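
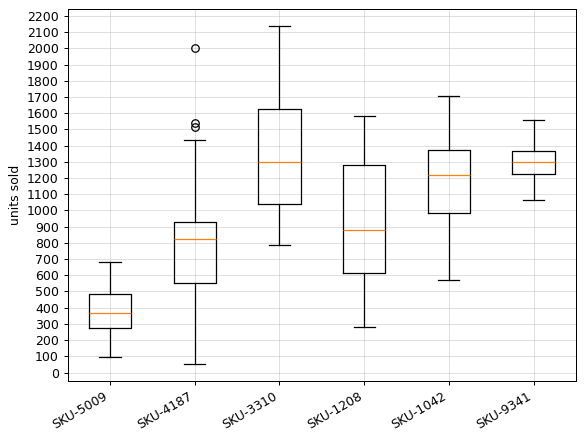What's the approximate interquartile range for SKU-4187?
≈ 300

Q3 ≈ 900, Q1 ≈ 600; IQR ≈ 300.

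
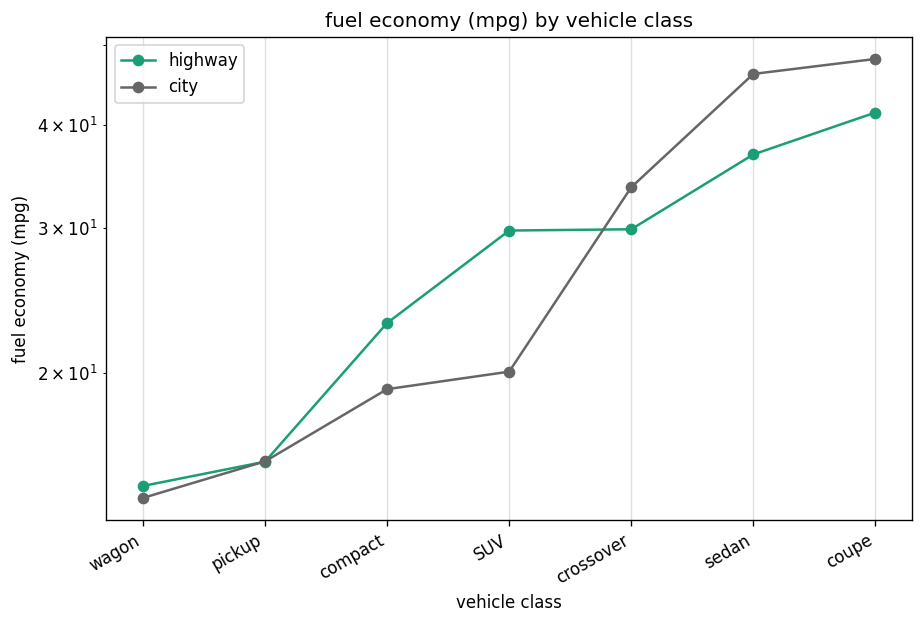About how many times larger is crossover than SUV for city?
crossover ≈ 35, SUV ≈ 20; 35/20 ≈ 1.75.

≈ 1.75×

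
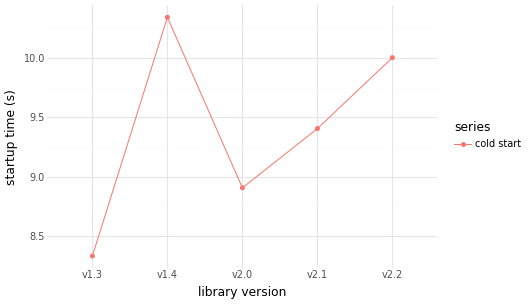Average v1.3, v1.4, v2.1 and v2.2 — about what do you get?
≈ 9.55

(8.4 + 10.4 + 9.4 + 10.0) / 4 ≈ 9.55.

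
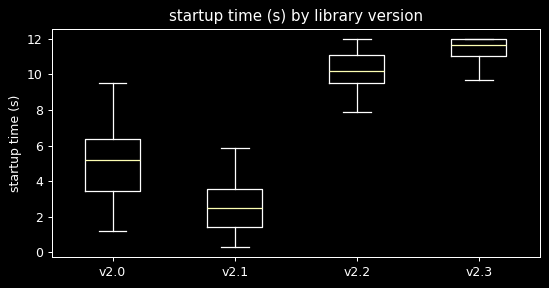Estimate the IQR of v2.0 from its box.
Q3 ≈ 6, Q1 ≈ 3; IQR ≈ 3.

≈ 3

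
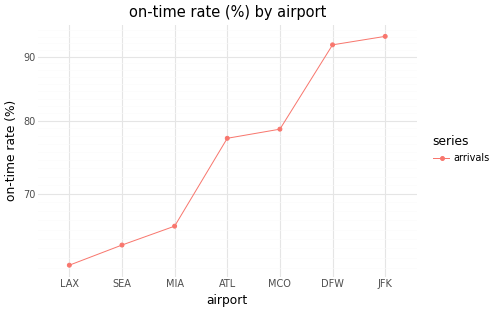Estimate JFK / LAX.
JFK ≈ 95, LAX ≈ 60; 95/60 ≈ 1.58.

≈ 1.58×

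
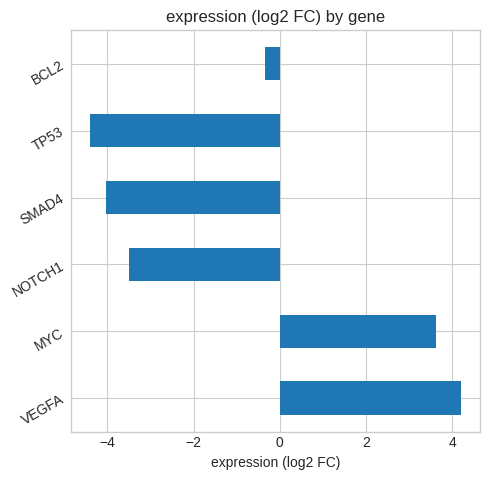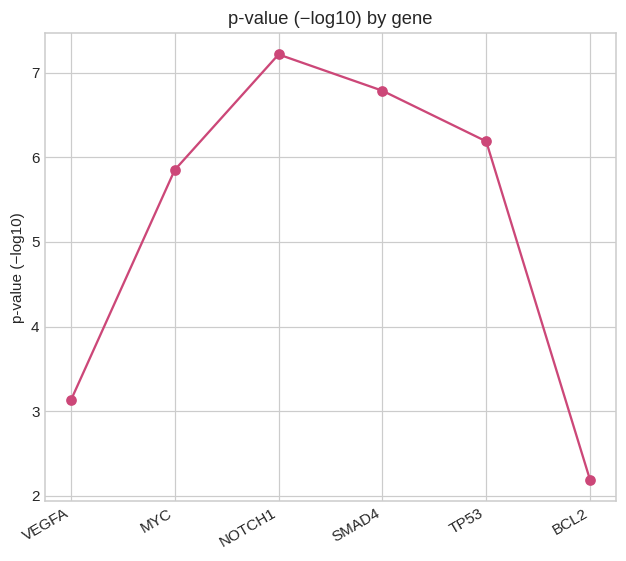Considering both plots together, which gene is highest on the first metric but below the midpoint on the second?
VEGFA

Chart 2 median p-value (−log10) ≈ 6; below-median genes: VEGFA, MYC, BCL2. Among those, VEGFA has the highest expression (log2 FC) (≈ 4).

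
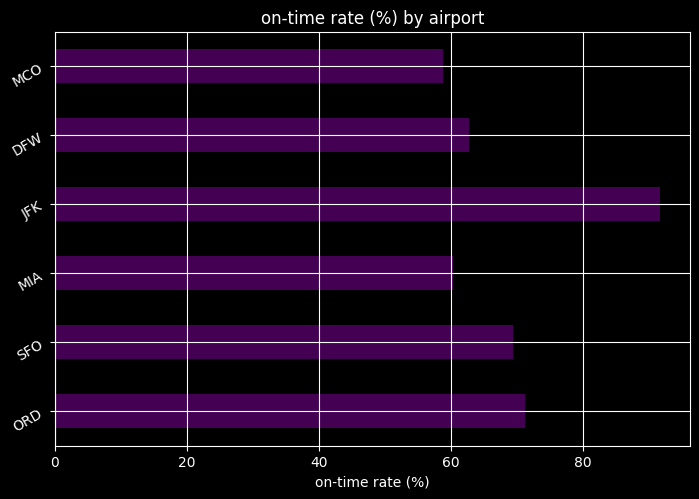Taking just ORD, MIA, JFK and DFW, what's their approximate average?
(70 + 60 + 90 + 60) / 4 ≈ 70.

≈ 70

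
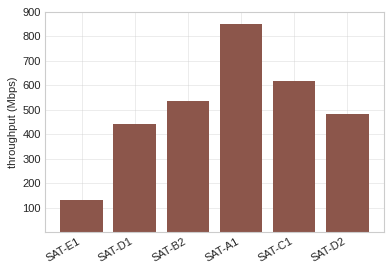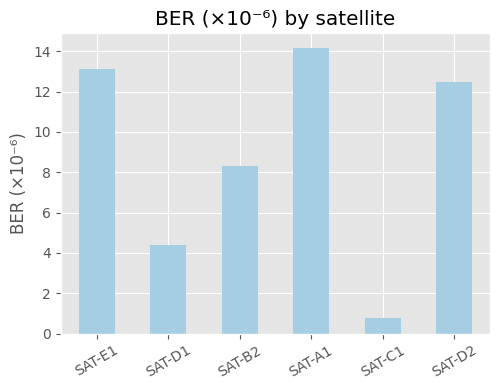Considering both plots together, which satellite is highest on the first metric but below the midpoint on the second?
Chart 2 median BER (×10⁻⁶) ≈ 10; below-median satellites: SAT-D1, SAT-B2, SAT-C1. Among those, SAT-C1 has the highest throughput (Mbps) (≈ 600).

SAT-C1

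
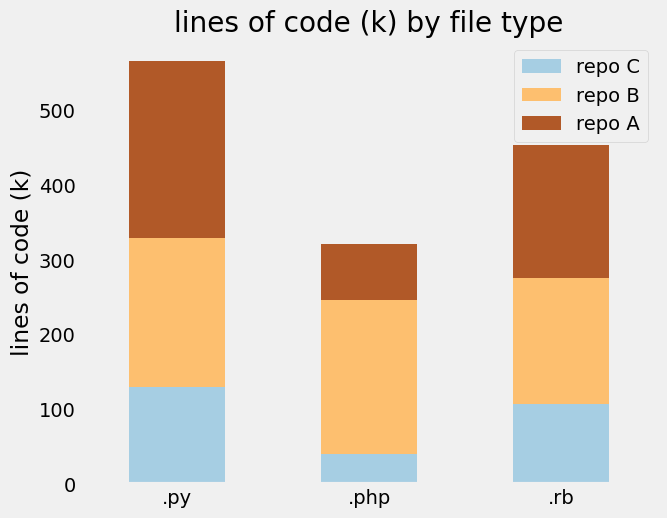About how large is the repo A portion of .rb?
≈ 150

repo A top ≈ 450, bottom ≈ 300; segment ≈ 150.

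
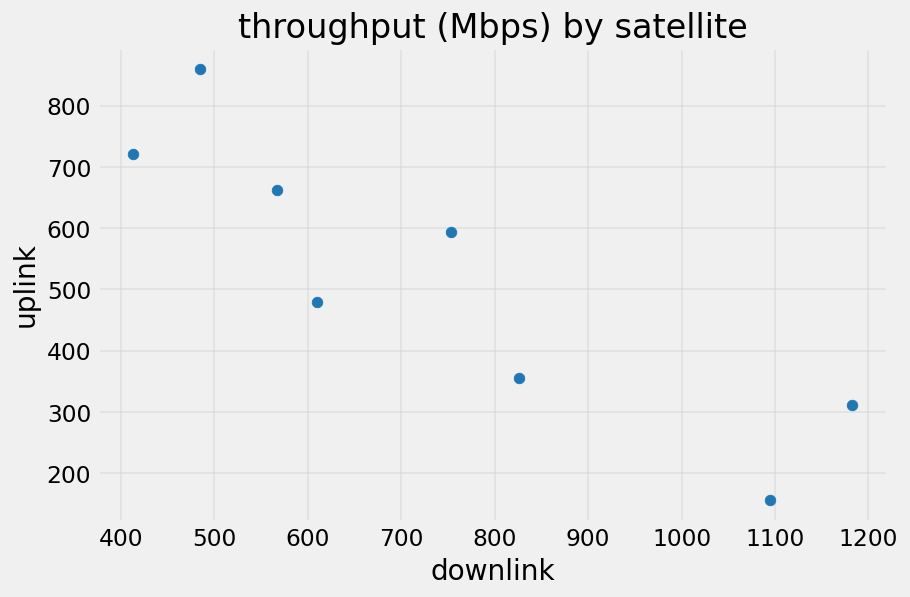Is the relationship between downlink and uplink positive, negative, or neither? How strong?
negative, strong

Points are negatively correlated; strong (|r| ≈ 0.9).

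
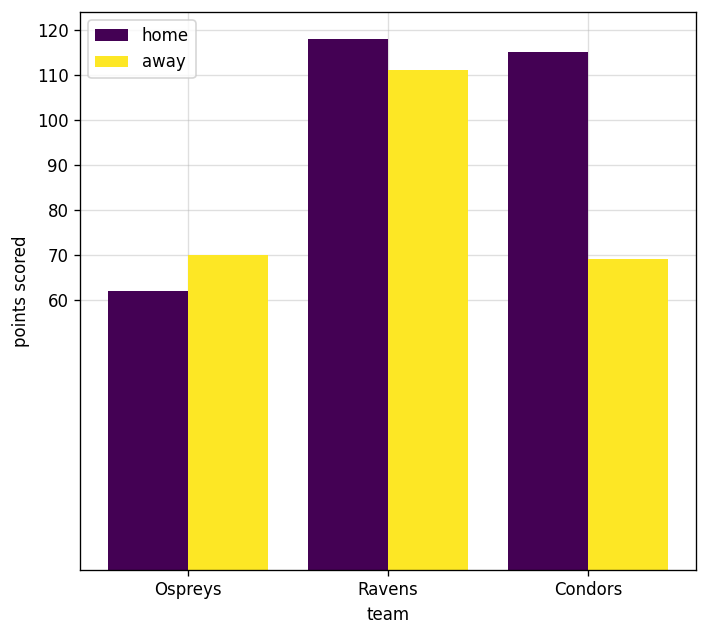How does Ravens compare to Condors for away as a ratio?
≈ 1.57×

Ravens ≈ 110, Condors ≈ 70; 110/70 ≈ 1.57.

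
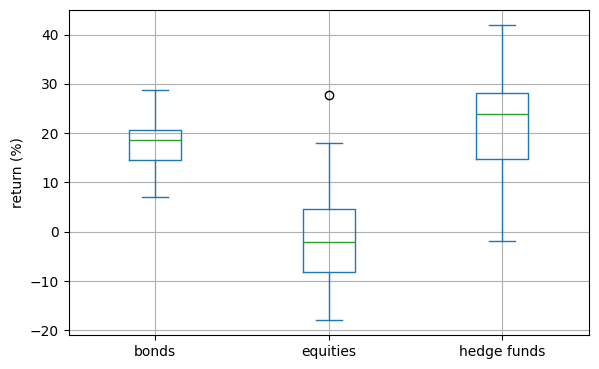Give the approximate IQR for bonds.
≈ 5

Q3 ≈ 20, Q1 ≈ 15; IQR ≈ 5.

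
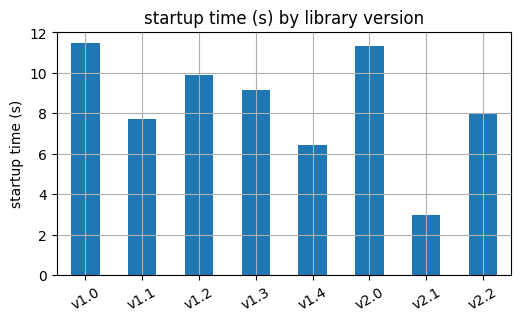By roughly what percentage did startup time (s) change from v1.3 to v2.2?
≈ -11.1%

v1.3 ≈ 9, v2.2 ≈ 8; (8 − 9) / 9 ≈ -11.1%.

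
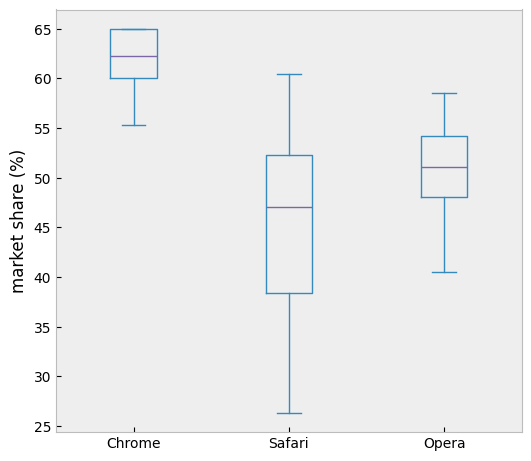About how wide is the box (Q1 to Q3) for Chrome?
Q3 ≈ 64, Q1 ≈ 60; IQR ≈ 4.

≈ 4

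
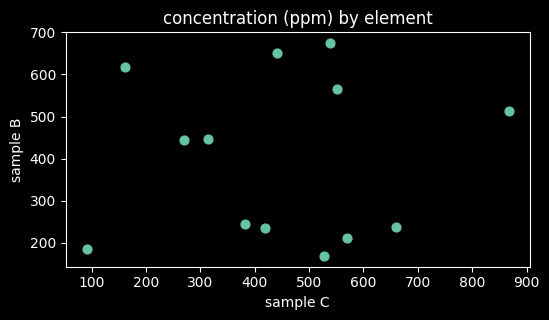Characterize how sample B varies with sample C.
no clear correlation

Points are roughly uncorrelated; weak (|r| ≈ 0.1).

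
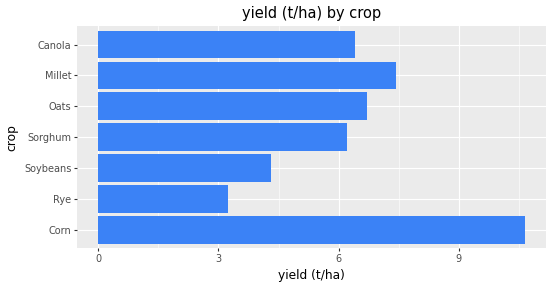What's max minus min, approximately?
≈ 8

Max Corn ≈ 11, min Rye ≈ 3; range ≈ 8.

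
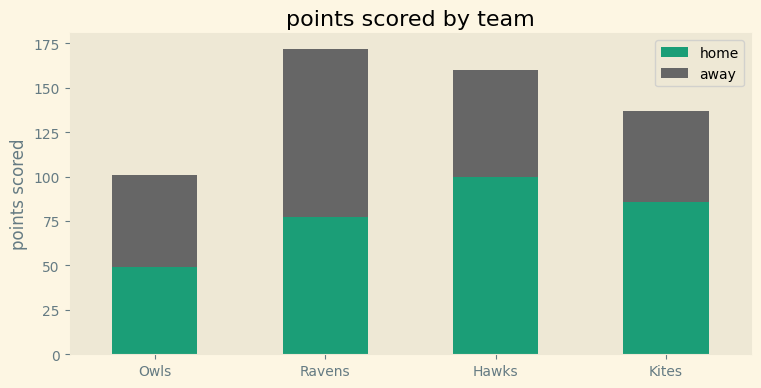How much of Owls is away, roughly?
≈ 60

away top ≈ 100, bottom ≈ 40; segment ≈ 60.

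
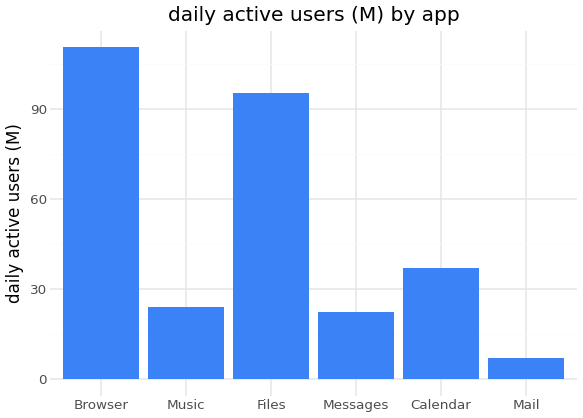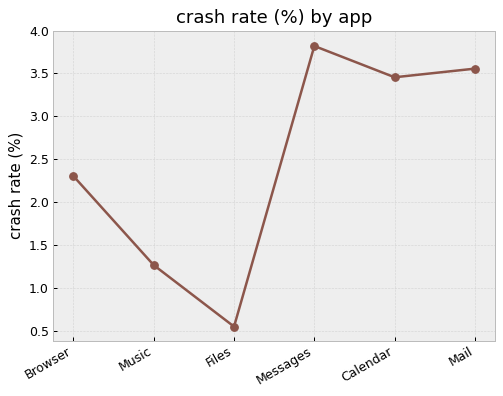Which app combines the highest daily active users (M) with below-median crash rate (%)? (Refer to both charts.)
Chart 2 median crash rate (%) ≈ 3; below-median apps: Browser, Music, Files. Among those, Browser has the highest daily active users (M) (≈ 120).

Browser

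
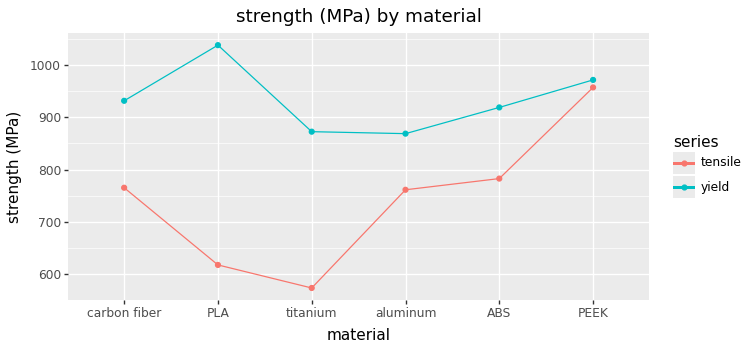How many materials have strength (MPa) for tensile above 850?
1

Above 850: PEEK.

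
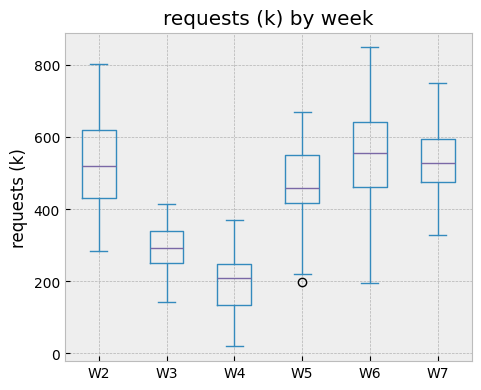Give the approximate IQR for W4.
≈ 100

Q3 ≈ 250, Q1 ≈ 150; IQR ≈ 100.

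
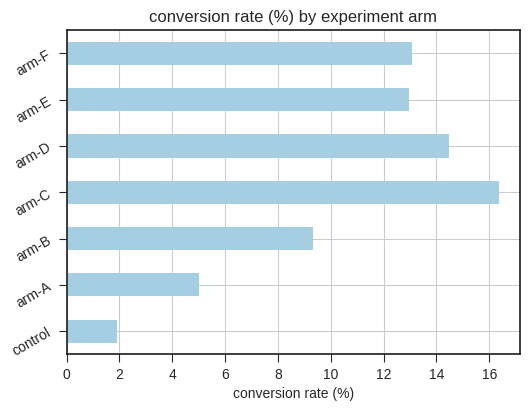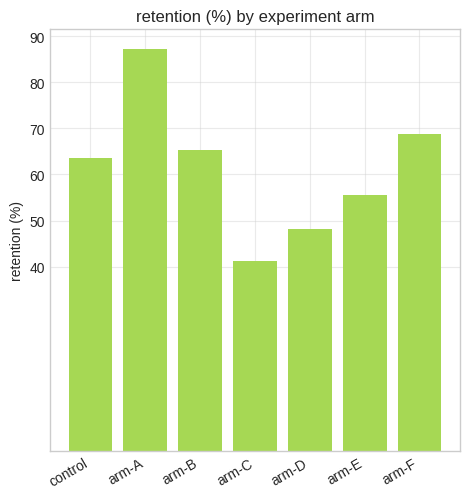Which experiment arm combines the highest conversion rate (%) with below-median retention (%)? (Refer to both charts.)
Chart 2 median retention (%) ≈ 60; below-median experiment arms: arm-C, arm-D, arm-E. Among those, arm-C has the highest conversion rate (%) (≈ 16).

arm-C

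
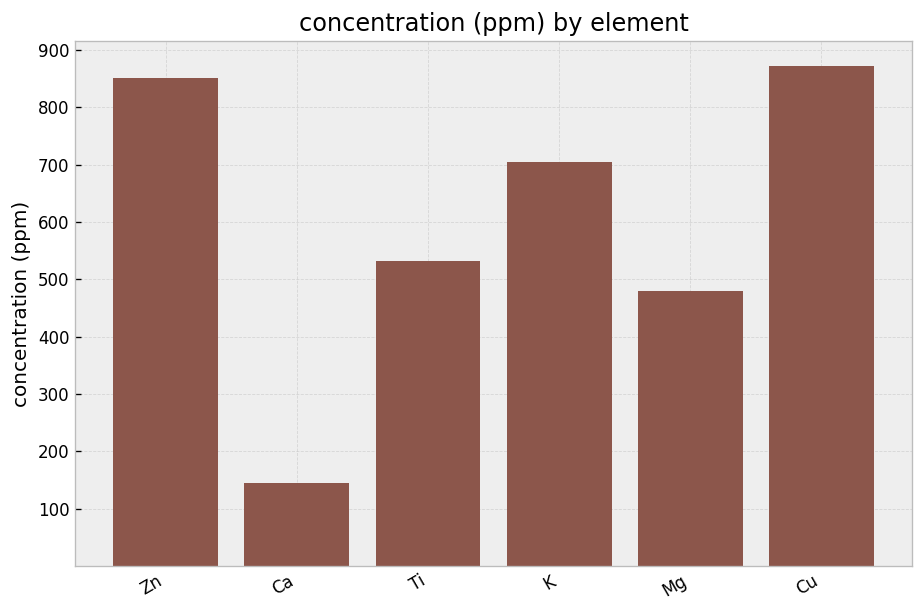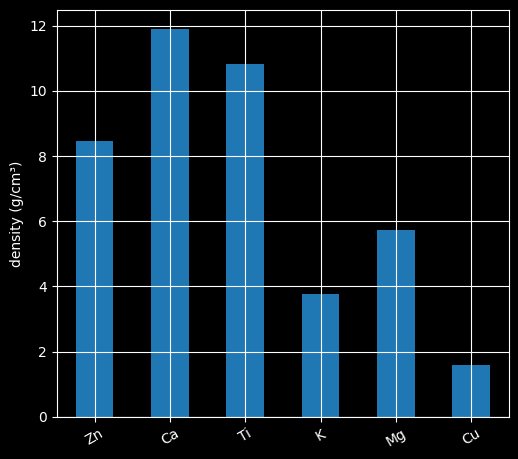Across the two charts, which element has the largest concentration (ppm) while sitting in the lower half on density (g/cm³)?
Chart 2 median density (g/cm³) ≈ 8; below-median elements: K, Mg, Cu. Among those, Cu has the highest concentration (ppm) (≈ 900).

Cu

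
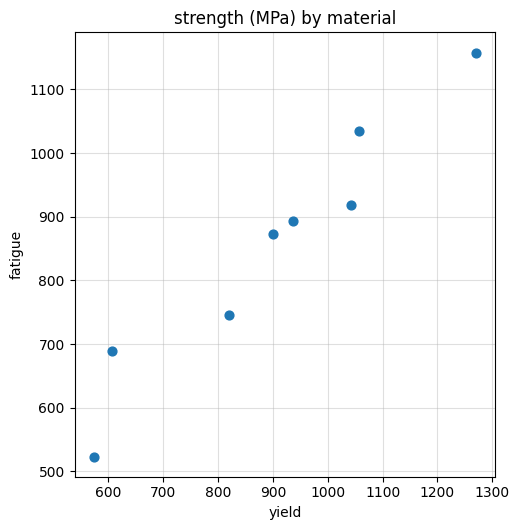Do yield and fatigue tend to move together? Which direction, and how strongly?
Points are positively correlated; strong (|r| ≈ 1.0).

positive, strong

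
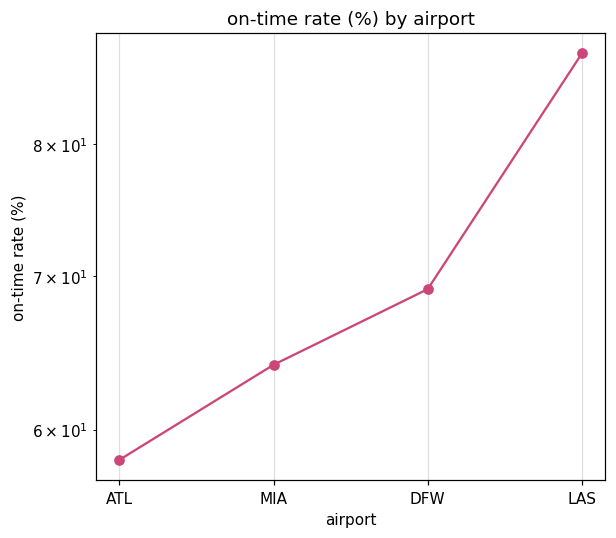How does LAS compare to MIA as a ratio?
≈ 1.38×

LAS ≈ 90, MIA ≈ 65; 90/65 ≈ 1.38.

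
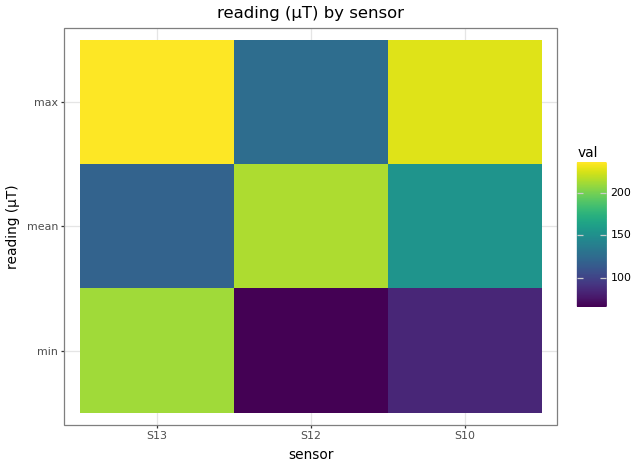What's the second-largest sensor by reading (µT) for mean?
S10

Top 3 for mean: S12 ≈ 220, S10 ≈ 160, S13 ≈ 120.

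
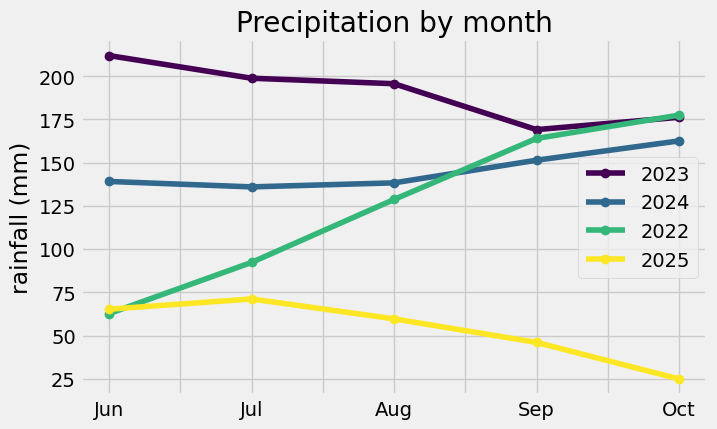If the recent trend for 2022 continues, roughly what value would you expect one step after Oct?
Last three: 120, 160, 180 → slope ≈ 30/step → next ≈ 210.

≈ 210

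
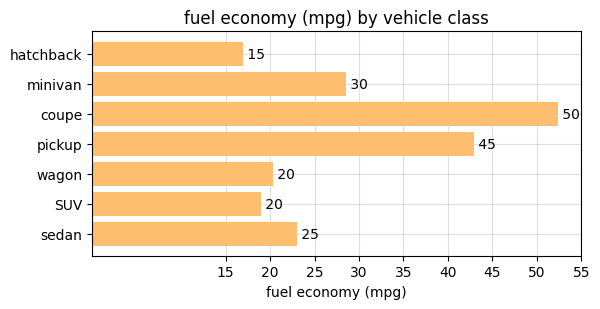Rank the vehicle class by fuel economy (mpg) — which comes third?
minivan

Top 4: coupe ≈ 50, pickup ≈ 45, minivan ≈ 30, sedan ≈ 25.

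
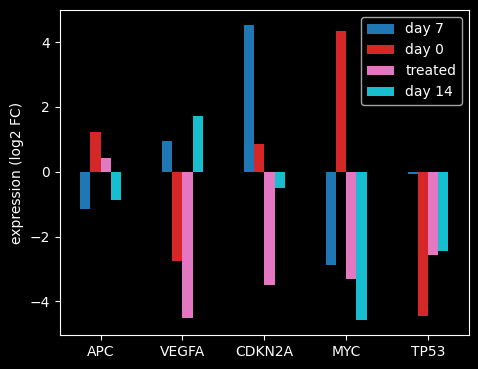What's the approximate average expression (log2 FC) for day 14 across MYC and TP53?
(-5 + -2) / 2 ≈ -4.

≈ -4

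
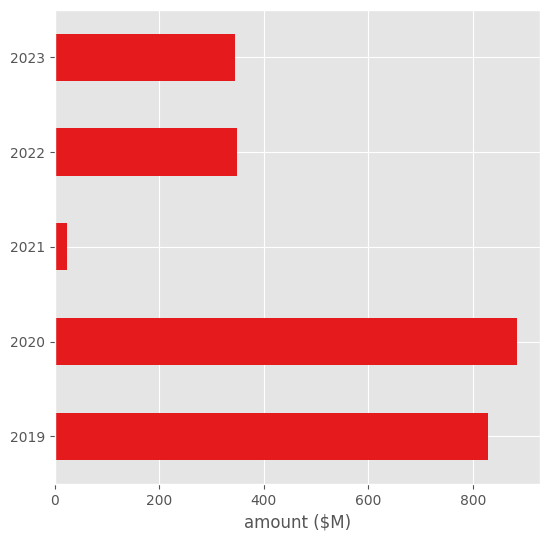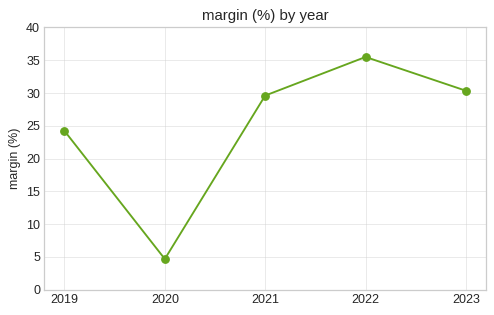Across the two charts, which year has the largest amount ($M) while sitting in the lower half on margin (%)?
2020

Chart 2 median margin (%) ≈ 30; below-median years: 2019, 2020. Among those, 2020 has the highest amount ($M) (≈ 900).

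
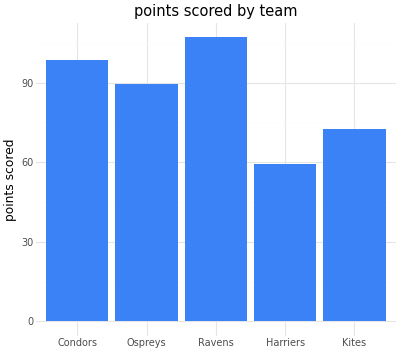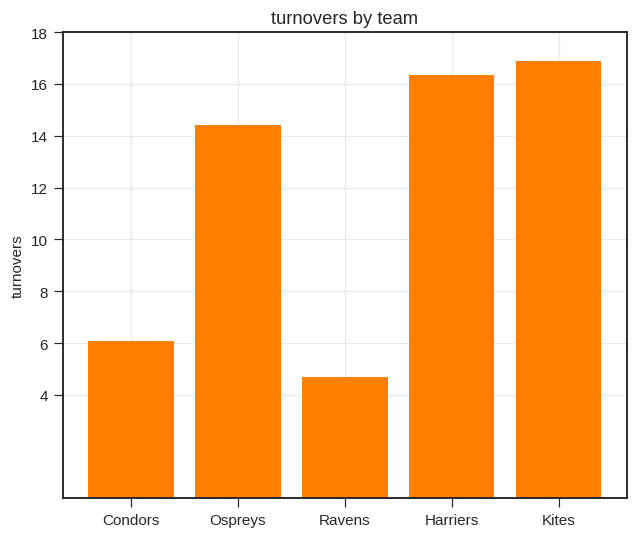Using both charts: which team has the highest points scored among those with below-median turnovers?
Ravens

Chart 2 median turnovers ≈ 14; below-median teams: Condors, Ravens. Among those, Ravens has the highest points scored (≈ 110).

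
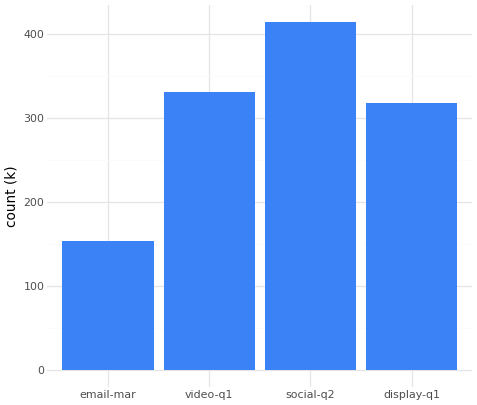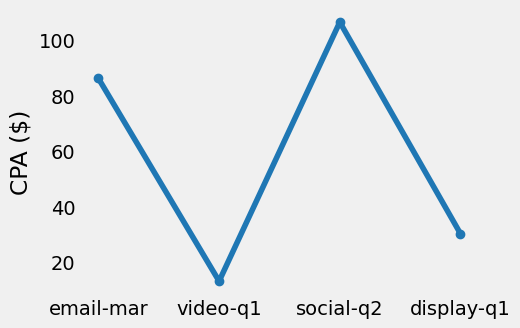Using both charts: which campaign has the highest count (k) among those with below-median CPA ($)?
video-q1

Chart 2 median CPA ($) ≈ 60; below-median campaigns: video-q1, display-q1. Among those, video-q1 has the highest count (k) (≈ 350).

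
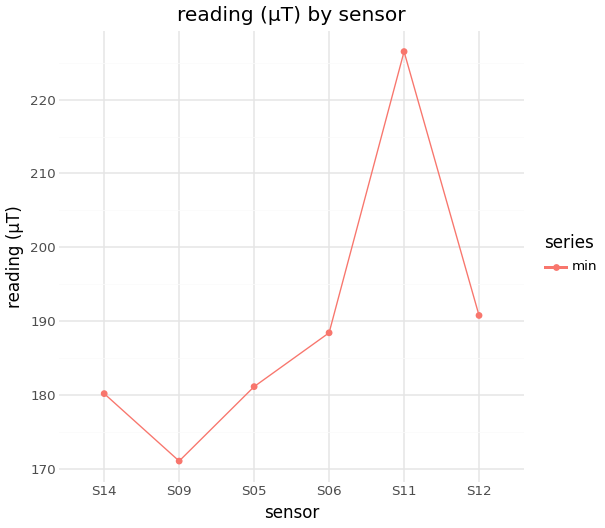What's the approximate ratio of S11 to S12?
≈ 1.18×

S11 ≈ 225, S12 ≈ 190; 225/190 ≈ 1.18.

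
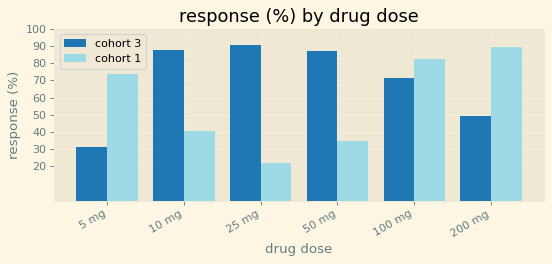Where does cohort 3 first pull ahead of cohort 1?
10 mg

5 mg: cohort 3 ≈ 30 vs cohort 1 ≈ 70 (not yet); 10 mg: cohort 3 ≈ 90 vs cohort 1 ≈ 40 (first crossover).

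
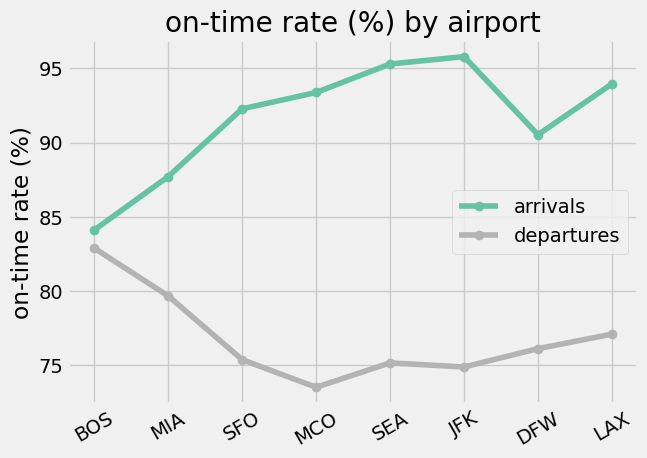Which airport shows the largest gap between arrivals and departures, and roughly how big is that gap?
JFK, ≈ 22 %

JFK: arrivals ≈ 96, departures ≈ 74 → gap ≈ 22. Next-largest (SEA) is only ≈ 20.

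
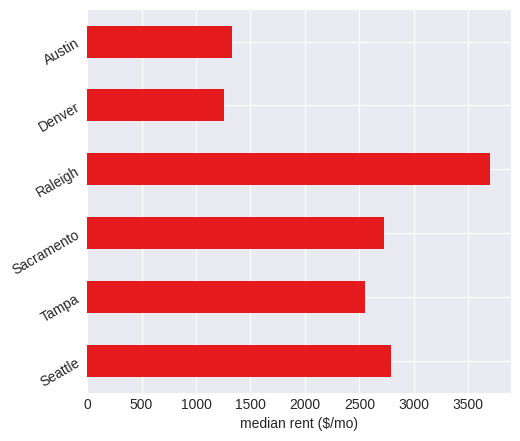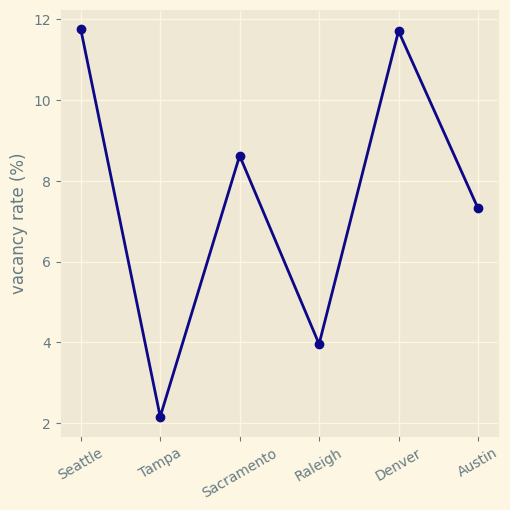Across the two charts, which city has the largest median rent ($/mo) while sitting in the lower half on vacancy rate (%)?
Raleigh

Chart 2 median vacancy rate (%) ≈ 8; below-median cities: Tampa, Raleigh, Austin. Among those, Raleigh has the highest median rent ($/mo) (≈ 3500).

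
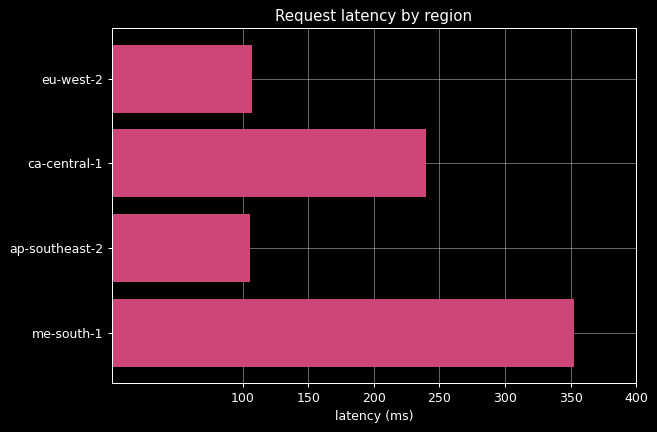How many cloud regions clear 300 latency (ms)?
1

Above 300: me-south-1.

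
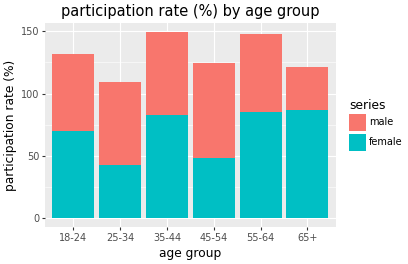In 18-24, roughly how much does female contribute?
female top ≈ 60, bottom ≈ 0; segment ≈ 60.

≈ 60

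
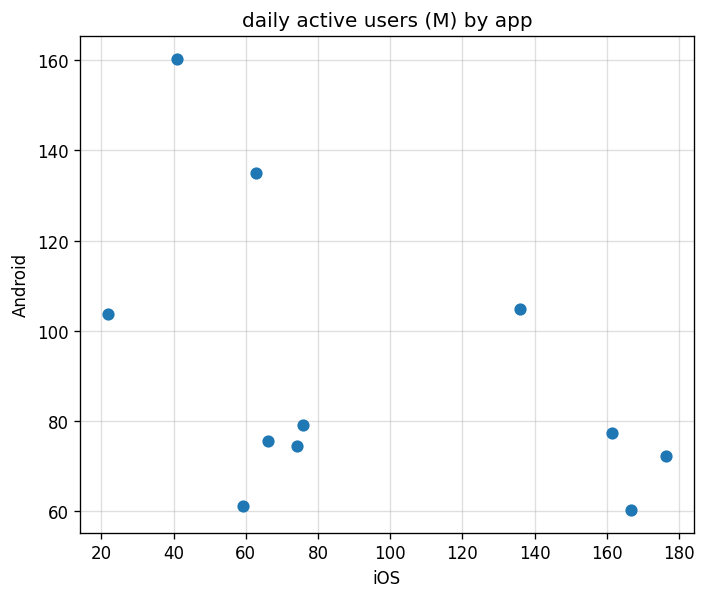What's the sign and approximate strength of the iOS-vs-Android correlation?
Points are negatively correlated; moderate (|r| ≈ 0.5).

negative, moderate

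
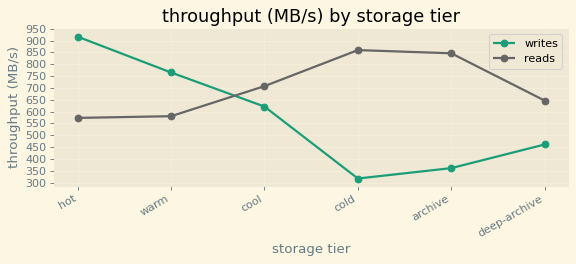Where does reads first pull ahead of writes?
warm: reads ≈ 600 vs writes ≈ 750 (not yet); cool: reads ≈ 700 vs writes ≈ 600 (first crossover).

cool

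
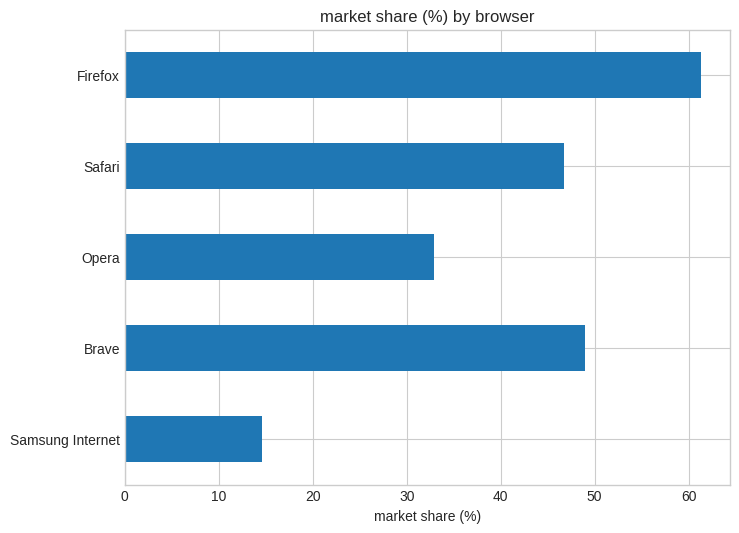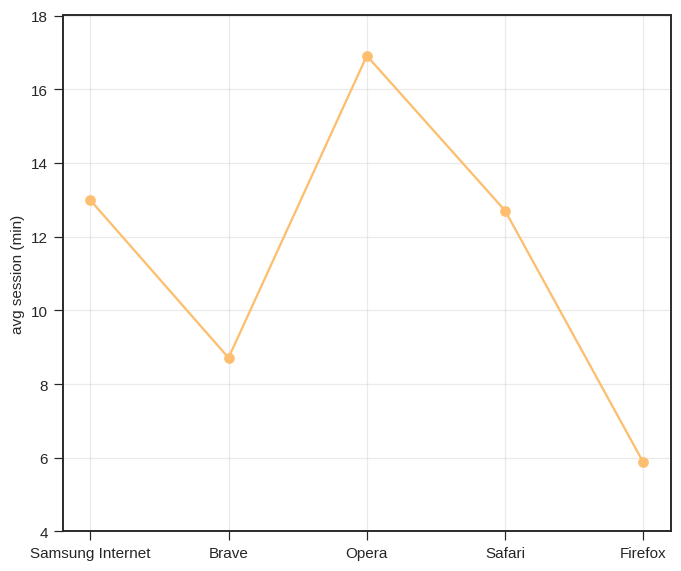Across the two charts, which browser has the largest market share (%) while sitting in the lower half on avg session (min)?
Firefox

Chart 2 median avg session (min) ≈ 12; below-median browsers: Brave, Firefox. Among those, Firefox has the highest market share (%) (≈ 60).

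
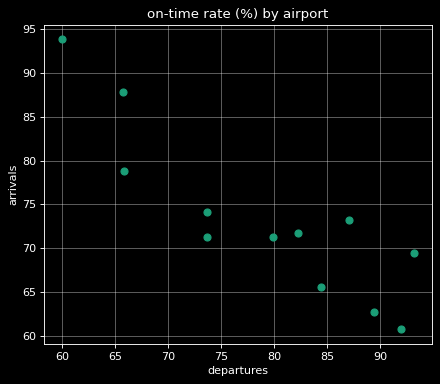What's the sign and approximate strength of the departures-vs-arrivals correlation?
Points are negatively correlated; strong (|r| ≈ 0.9).

negative, strong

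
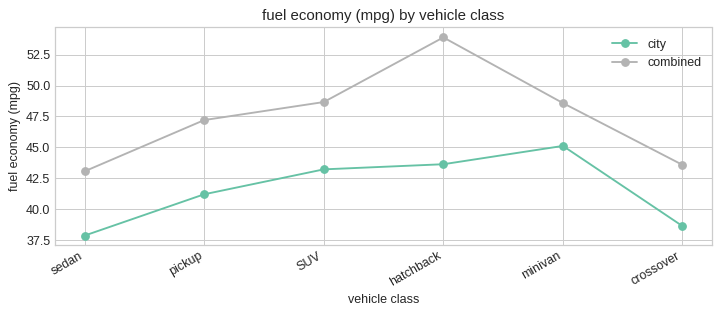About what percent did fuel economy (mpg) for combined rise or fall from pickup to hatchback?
pickup ≈ 48, hatchback ≈ 54; (54 − 48) / 48 ≈ +12.5%.

≈ +12.5%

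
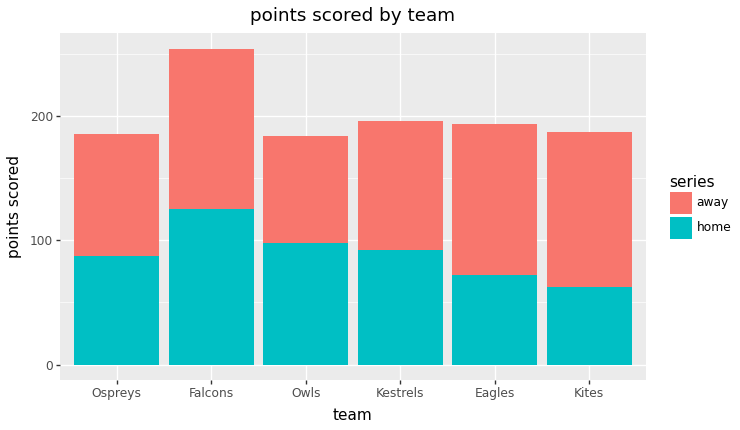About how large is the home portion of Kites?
≈ 50

home top ≈ 50, bottom ≈ 0; segment ≈ 50.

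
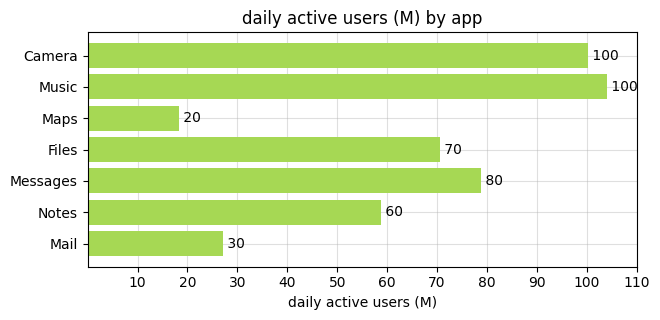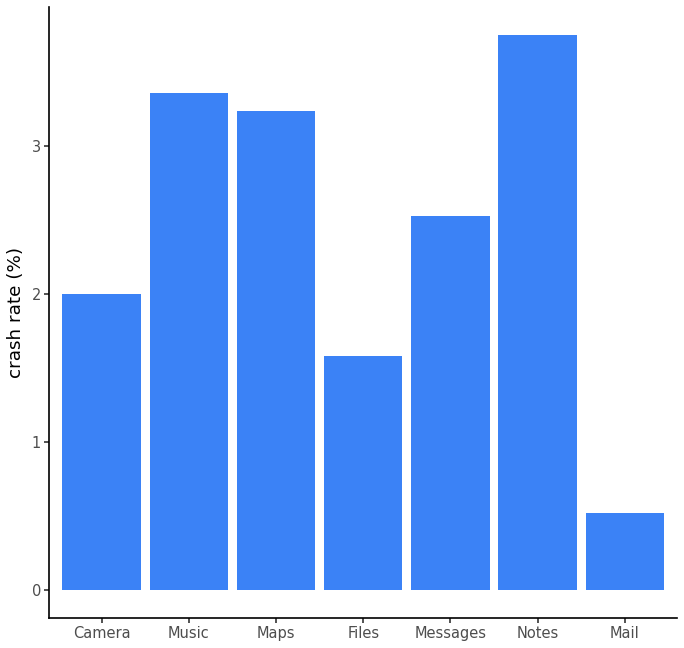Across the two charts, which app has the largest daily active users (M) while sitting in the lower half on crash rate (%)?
Chart 2 median crash rate (%) ≈ 2.5; below-median apps: Camera, Files, Mail. Among those, Camera has the highest daily active users (M) (≈ 100).

Camera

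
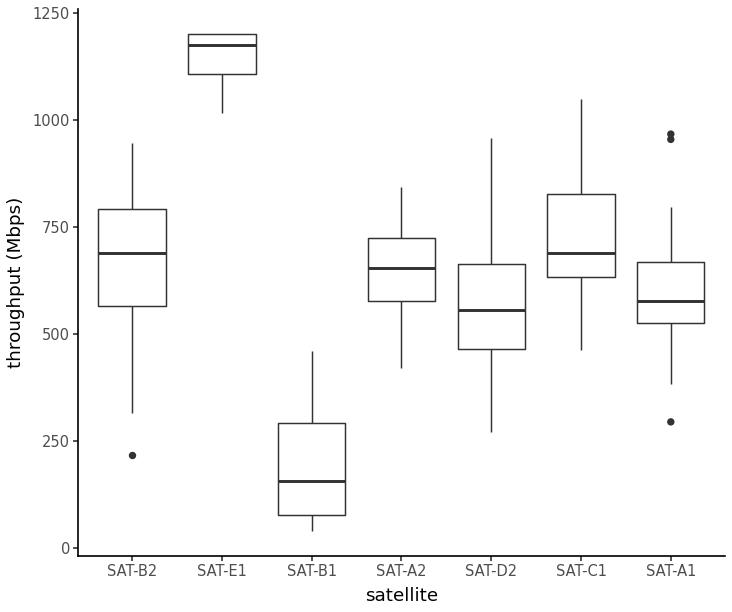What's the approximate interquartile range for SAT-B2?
Q3 ≈ 800, Q1 ≈ 600; IQR ≈ 200.

≈ 200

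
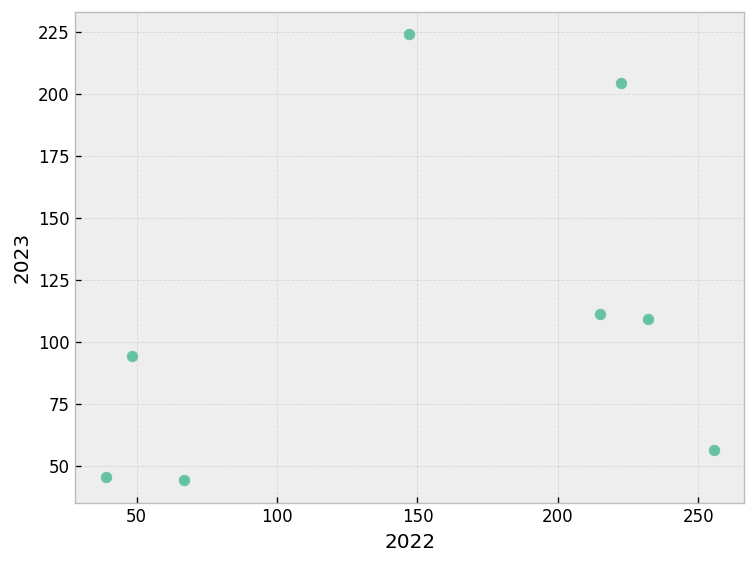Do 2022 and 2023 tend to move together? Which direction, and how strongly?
Points are positively correlated; weak (|r| ≈ 0.3).

positive, weak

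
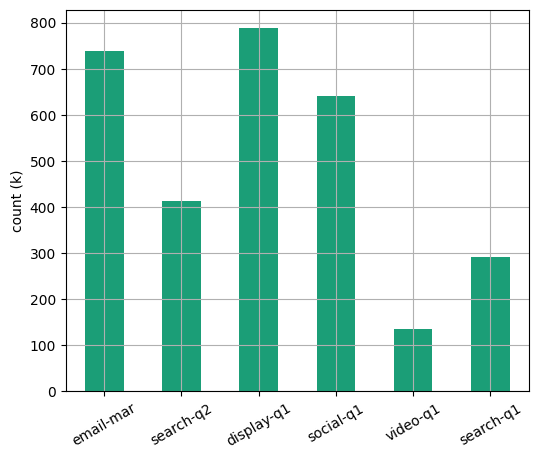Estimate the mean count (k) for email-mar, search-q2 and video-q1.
≈ 400

(700 + 400 + 100) / 3 ≈ 400.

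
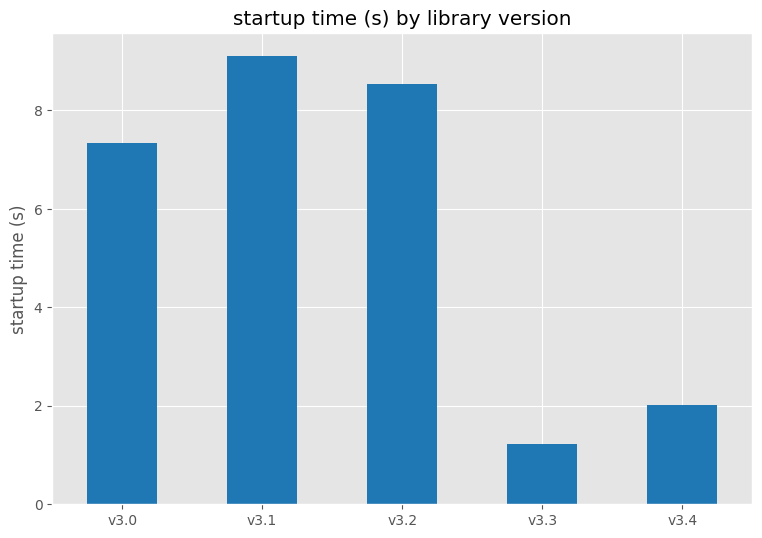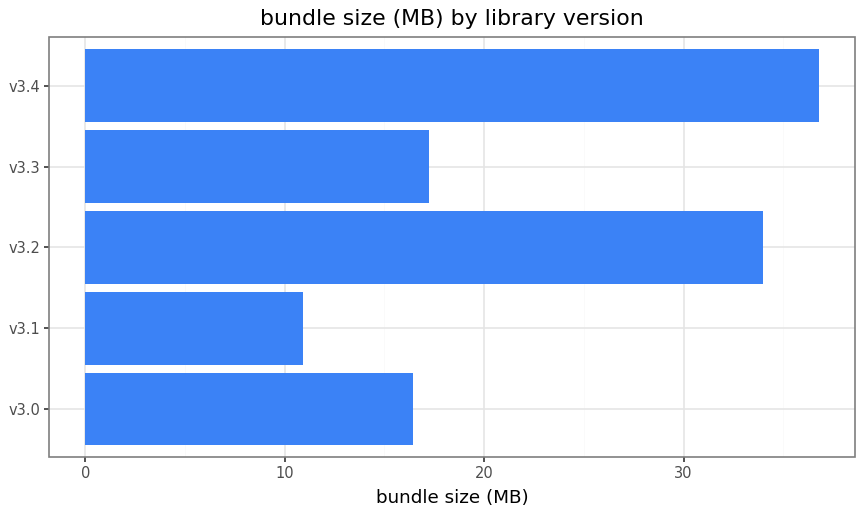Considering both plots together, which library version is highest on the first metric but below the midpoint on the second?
v3.1

Chart 2 median bundle size (MB) ≈ 15; below-median library versions: v3.0, v3.1. Among those, v3.1 has the highest startup time (s) (≈ 9).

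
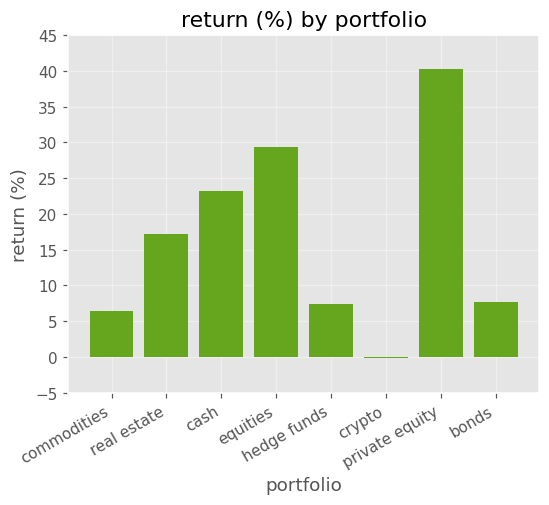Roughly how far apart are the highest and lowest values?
≈ 40

Max private equity ≈ 40, min crypto ≈ 0; range ≈ 40.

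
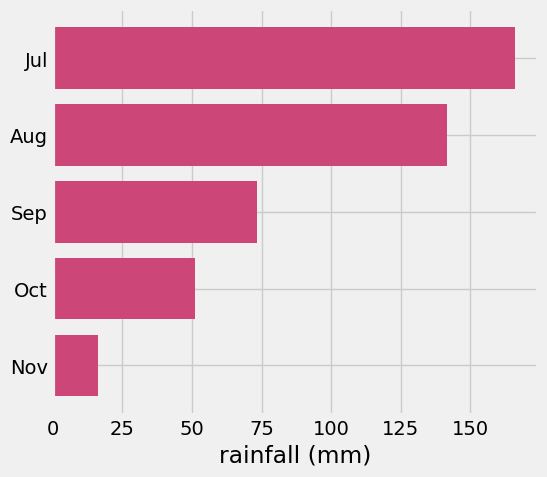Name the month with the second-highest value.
Top 3: Jul ≈ 160, Aug ≈ 140, Sep ≈ 80.

Aug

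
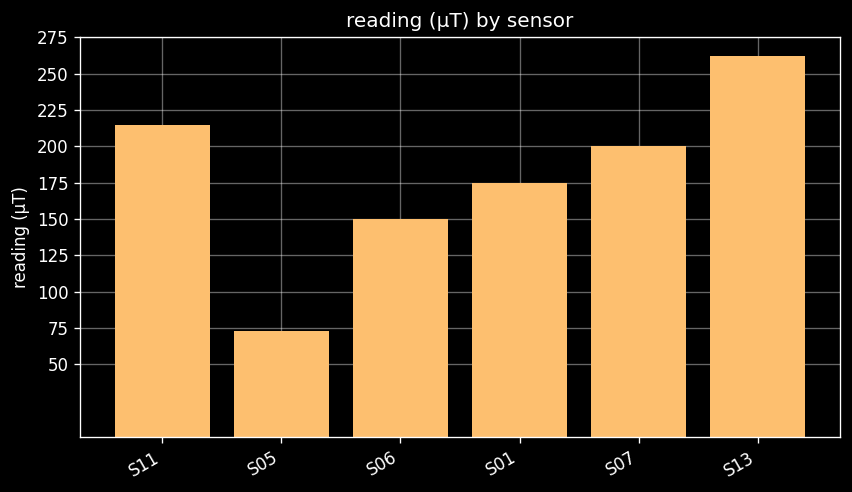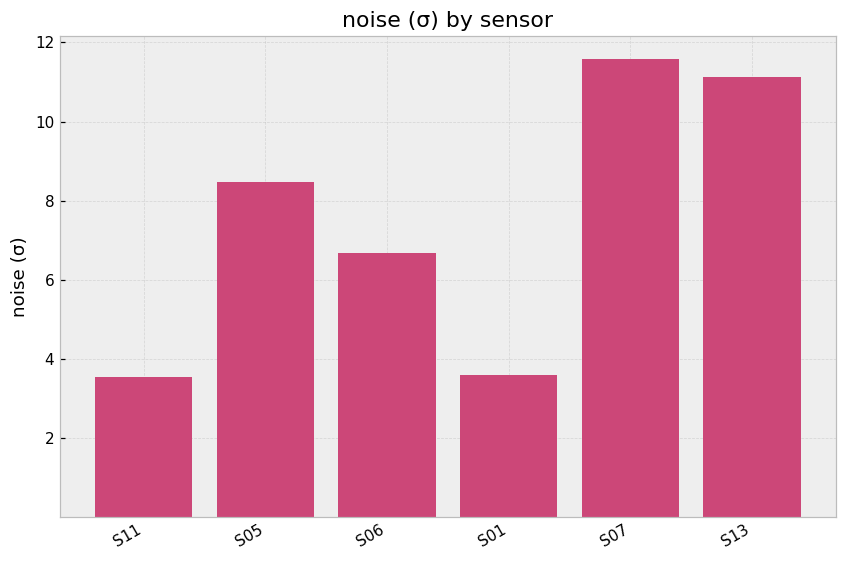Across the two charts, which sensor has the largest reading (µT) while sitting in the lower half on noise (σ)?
S11

Chart 2 median noise (σ) ≈ 8; below-median sensors: S11, S06, S01. Among those, S11 has the highest reading (µT) (≈ 225).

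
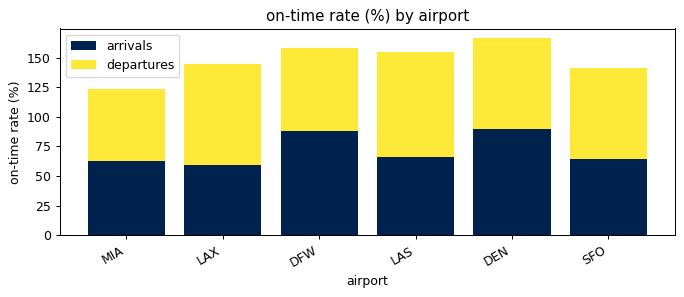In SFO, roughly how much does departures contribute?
departures top ≈ 140, bottom ≈ 60; segment ≈ 80.

≈ 80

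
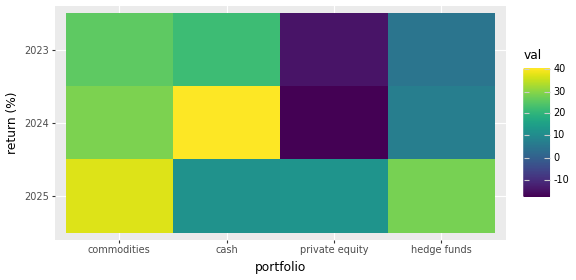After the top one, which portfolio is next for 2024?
Top 3 for 2024: cash ≈ 40, commodities ≈ 30, hedge funds ≈ 5.

commodities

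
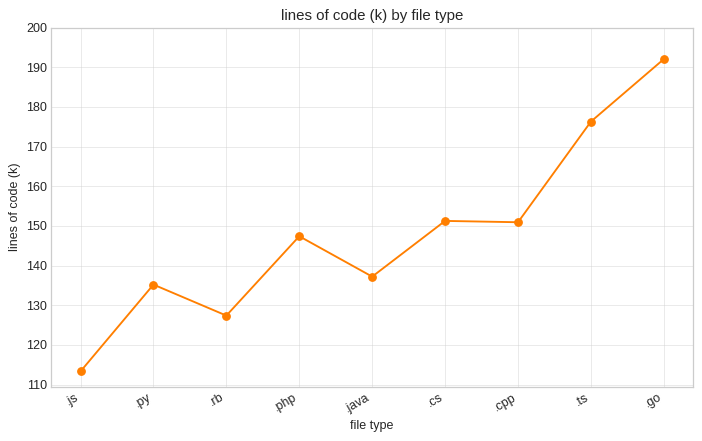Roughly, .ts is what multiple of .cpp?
≈ 1.2×

.ts ≈ 180, .cpp ≈ 150; 180/150 ≈ 1.2.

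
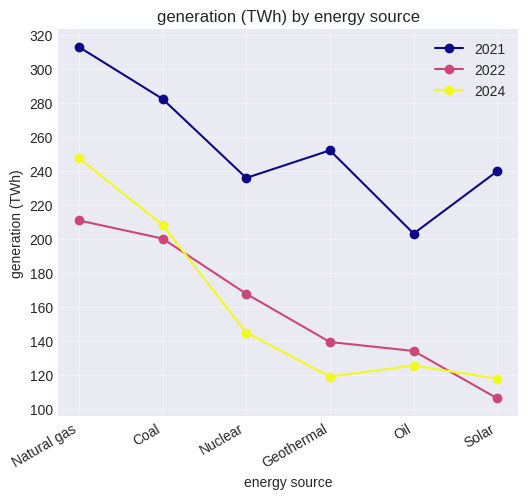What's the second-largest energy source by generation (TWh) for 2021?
Coal

Top 3 for 2021: Natural gas ≈ 320, Coal ≈ 280, Geothermal ≈ 260.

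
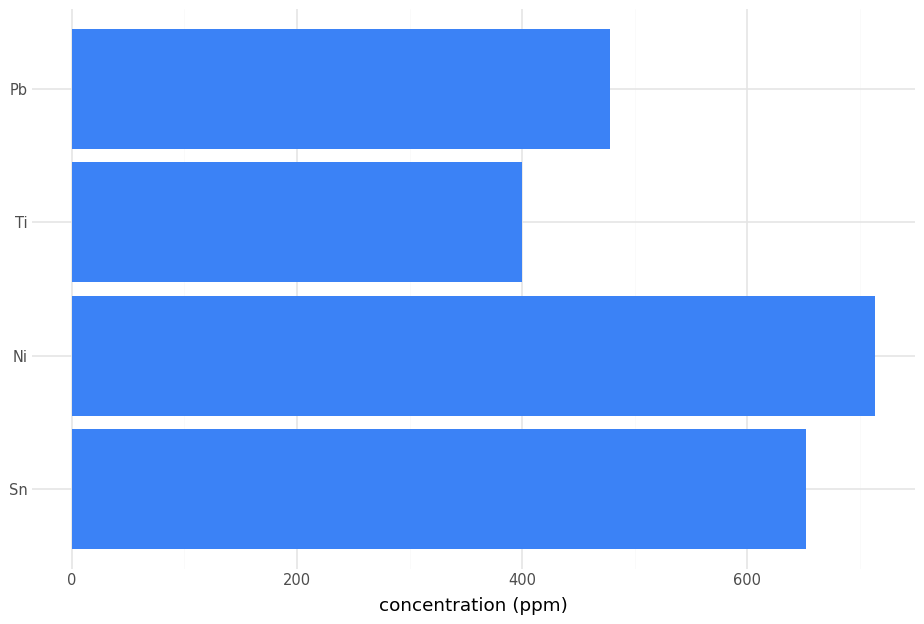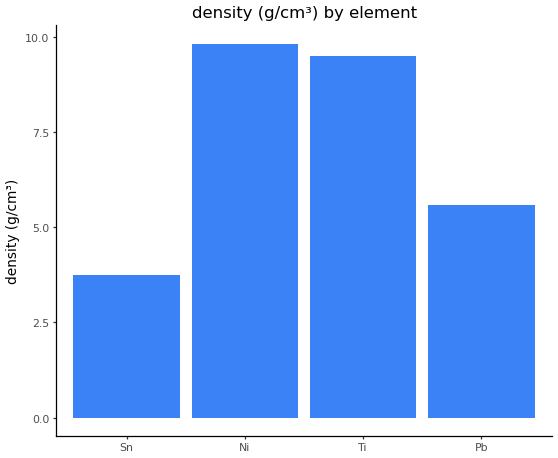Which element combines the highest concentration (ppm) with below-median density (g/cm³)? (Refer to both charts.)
Chart 2 median density (g/cm³) ≈ 8; below-median elements: Sn, Pb. Among those, Sn has the highest concentration (ppm) (≈ 700).

Sn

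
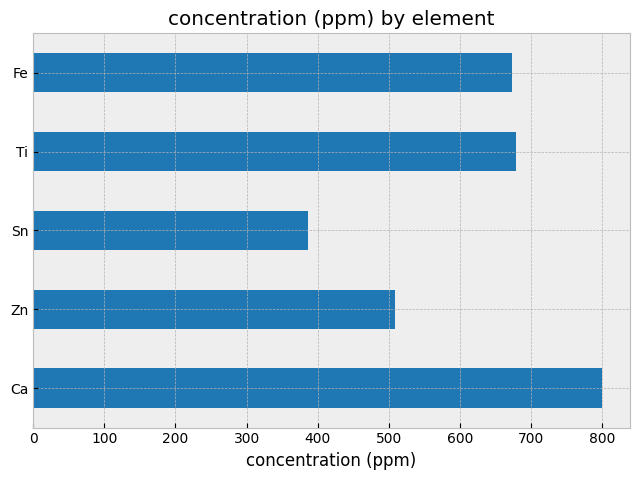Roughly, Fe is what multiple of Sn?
Fe ≈ 700, Sn ≈ 400; 700/400 ≈ 1.75.

≈ 1.75×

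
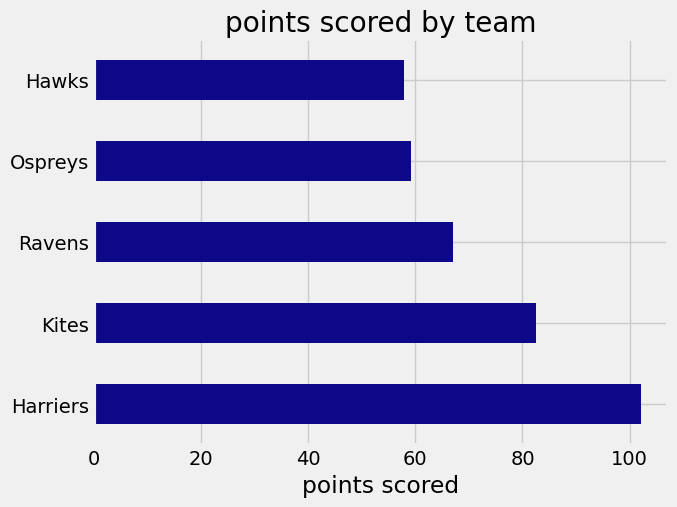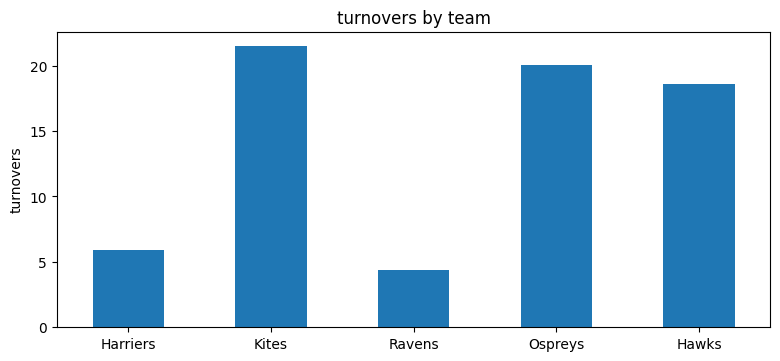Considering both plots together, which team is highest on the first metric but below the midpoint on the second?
Chart 2 median turnovers ≈ 18; below-median teams: Harriers, Ravens. Among those, Harriers has the highest points scored (≈ 100).

Harriers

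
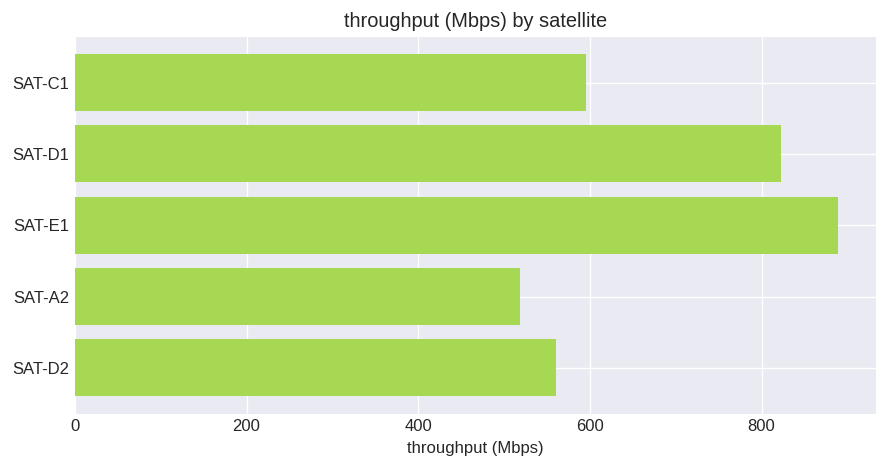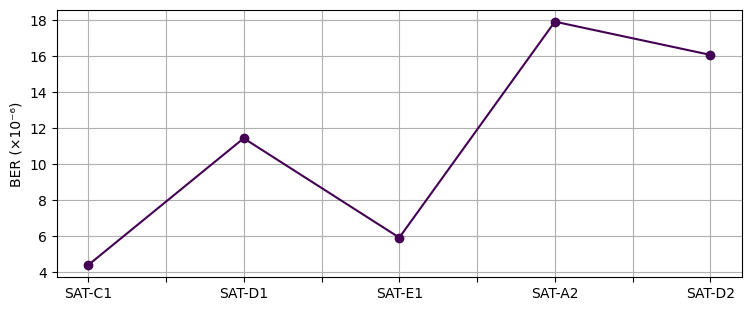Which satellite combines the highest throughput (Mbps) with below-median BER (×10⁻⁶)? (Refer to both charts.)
Chart 2 median BER (×10⁻⁶) ≈ 12; below-median satellites: SAT-C1, SAT-E1. Among those, SAT-E1 has the highest throughput (Mbps) (≈ 900).

SAT-E1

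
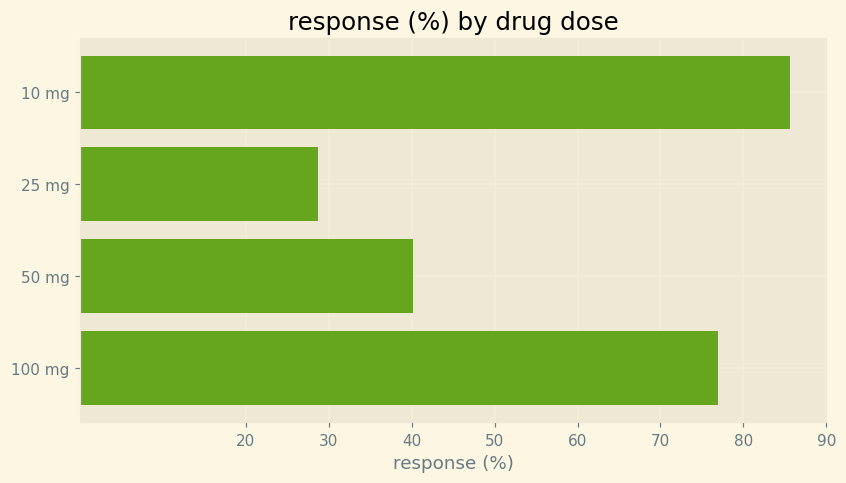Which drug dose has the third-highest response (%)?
Top 4: 10 mg ≈ 90, 100 mg ≈ 80, 50 mg ≈ 40, 25 mg ≈ 30.

50 mg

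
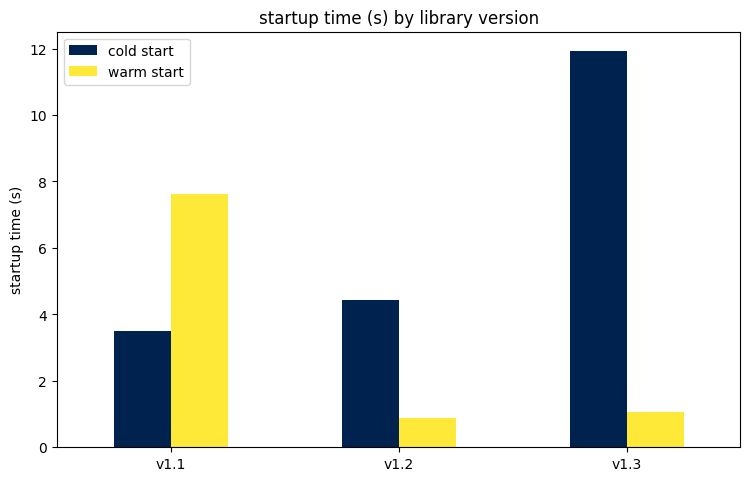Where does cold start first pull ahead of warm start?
v1.2

v1.1: cold start ≈ 3 vs warm start ≈ 8 (not yet); v1.2: cold start ≈ 4 vs warm start ≈ 1 (first crossover).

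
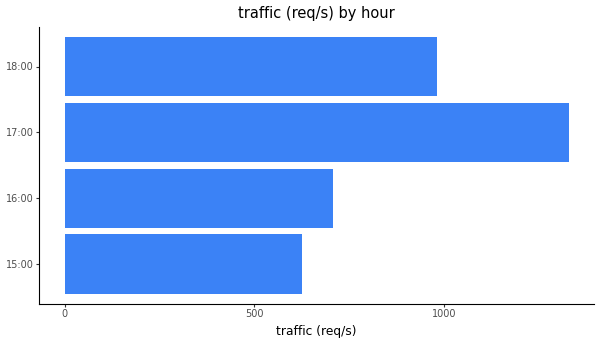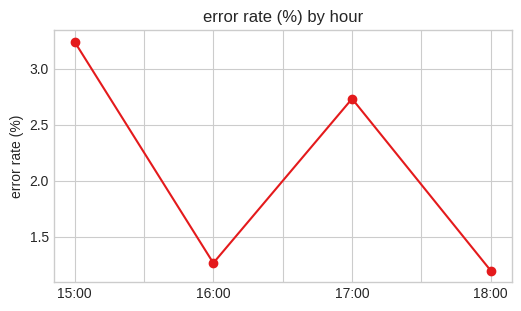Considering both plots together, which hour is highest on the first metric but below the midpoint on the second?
Chart 2 median error rate (%) ≈ 2; below-median hours: 16:00, 18:00. Among those, 18:00 has the highest traffic (req/s) (≈ 1000).

18:00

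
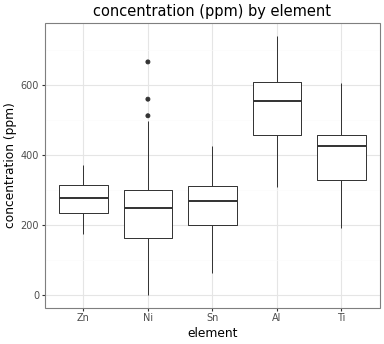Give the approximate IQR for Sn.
≈ 100

Q3 ≈ 300, Q1 ≈ 200; IQR ≈ 100.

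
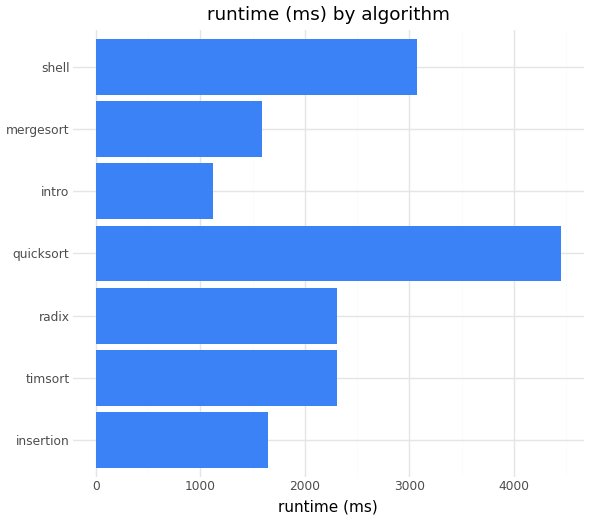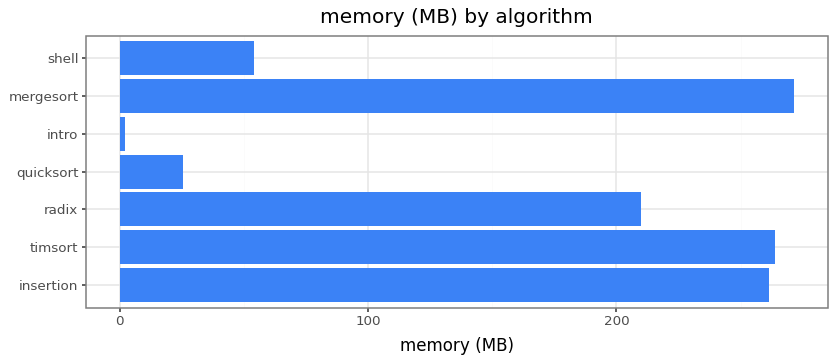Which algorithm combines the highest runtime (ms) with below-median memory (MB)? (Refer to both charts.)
Chart 2 median memory (MB) ≈ 200; below-median algorithms: quicksort, intro, shell. Among those, quicksort has the highest runtime (ms) (≈ 4500).

quicksort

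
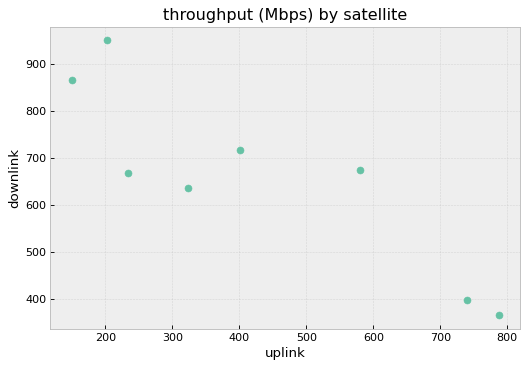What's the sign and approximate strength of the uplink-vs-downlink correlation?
Points are negatively correlated; strong (|r| ≈ 0.9).

negative, strong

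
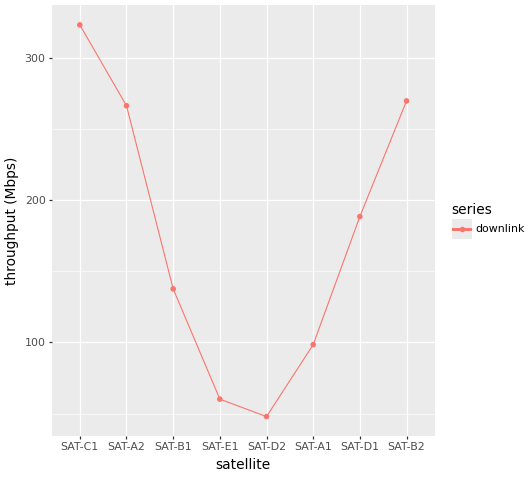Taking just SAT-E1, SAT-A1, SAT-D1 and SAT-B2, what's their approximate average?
(50 + 100 + 200 + 275) / 4 ≈ 156.

≈ 156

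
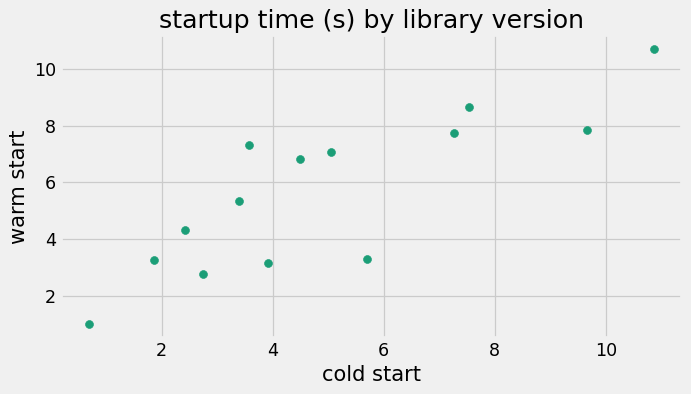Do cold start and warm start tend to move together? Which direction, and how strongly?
Points are positively correlated; strong (|r| ≈ 0.8).

positive, strong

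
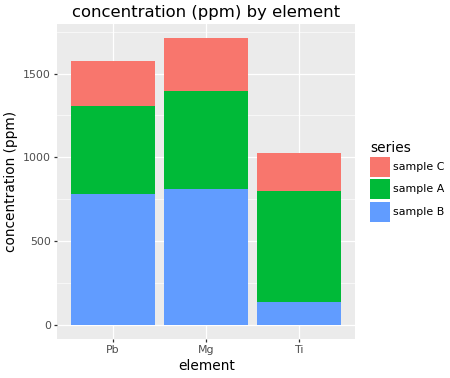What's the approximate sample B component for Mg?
≈ 800

sample B top ≈ 800, bottom ≈ 0; segment ≈ 800.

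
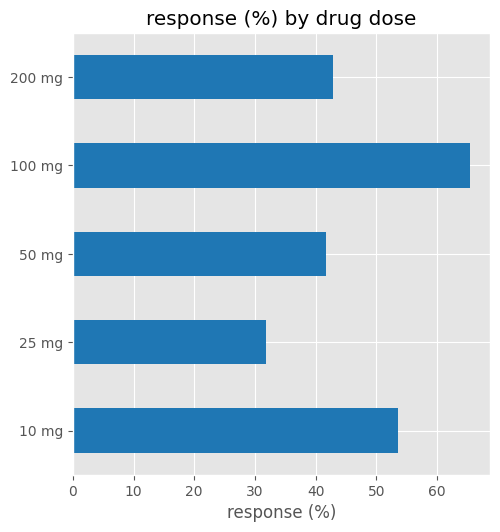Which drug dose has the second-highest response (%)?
10 mg

Top 3: 100 mg ≈ 70, 10 mg ≈ 50, 200 mg ≈ 40.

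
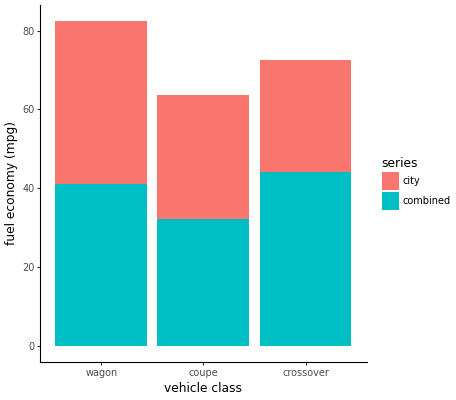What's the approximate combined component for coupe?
combined top ≈ 30, bottom ≈ 0; segment ≈ 30.

≈ 30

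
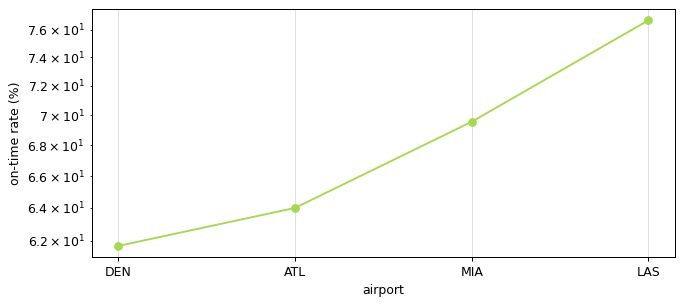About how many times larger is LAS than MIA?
LAS ≈ 76, MIA ≈ 70; 76/70 ≈ 1.09.

≈ 1.09×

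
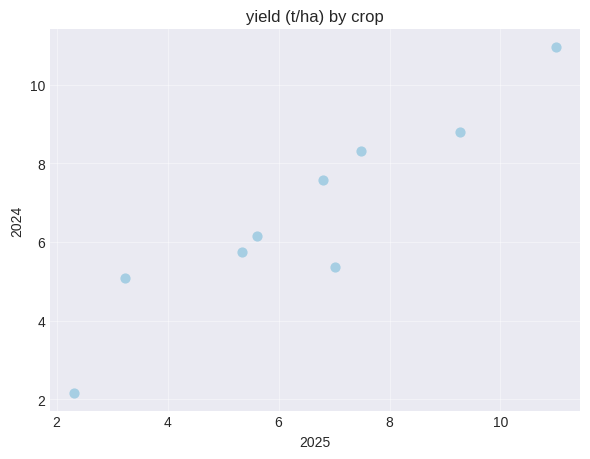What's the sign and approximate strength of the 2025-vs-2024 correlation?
positive, strong

Points are positively correlated; strong (|r| ≈ 0.9).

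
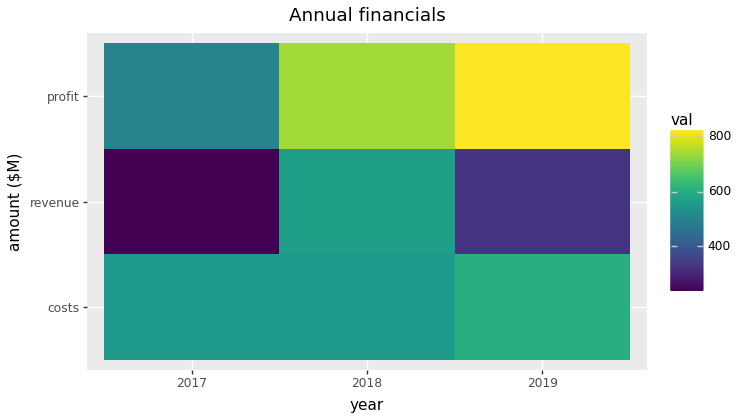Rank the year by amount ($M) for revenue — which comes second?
2019

Top 3 for revenue: 2018 ≈ 550, 2019 ≈ 300, 2017 ≈ 250.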